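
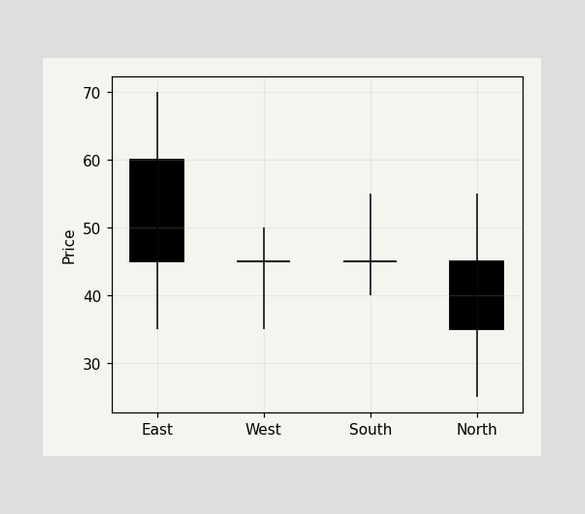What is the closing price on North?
The North candle closes at 35.

35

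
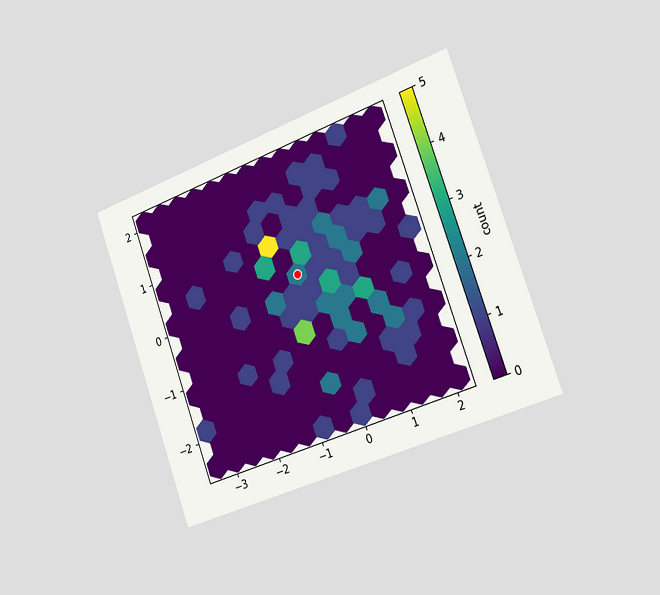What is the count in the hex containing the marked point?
2

The chart is tilted about 20° counter-clockwise and viewed slightly from the right. The marked hex reads 2 on the colorbar.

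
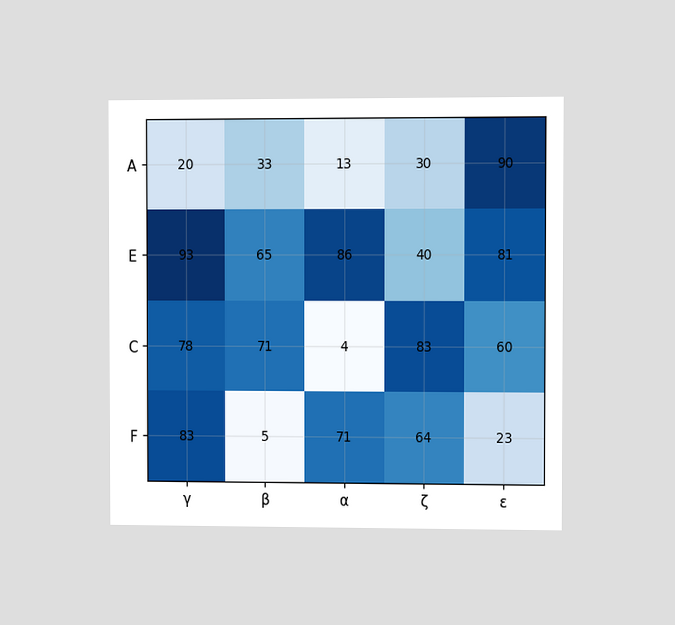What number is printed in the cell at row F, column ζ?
The chart is viewed slightly from the right. The (F, ζ) cell reads 64.

64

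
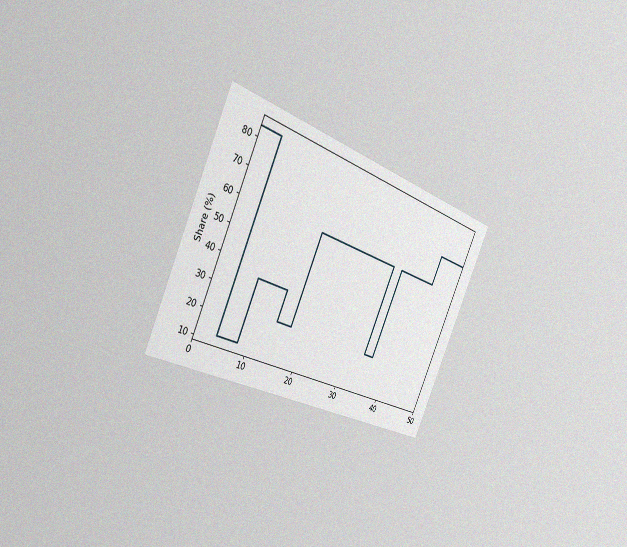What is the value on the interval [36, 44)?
The chart is tilted about 24° clockwise and viewed slightly from the left, with some photo noise. On [36, 44) the step sits at 60%.

60%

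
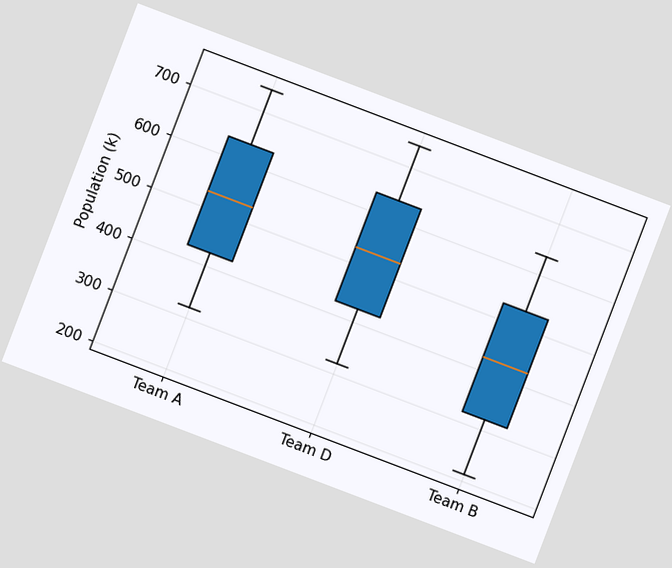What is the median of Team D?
The chart is tilted about 21° clockwise. The median line in the Team D box sits at 530k.

530k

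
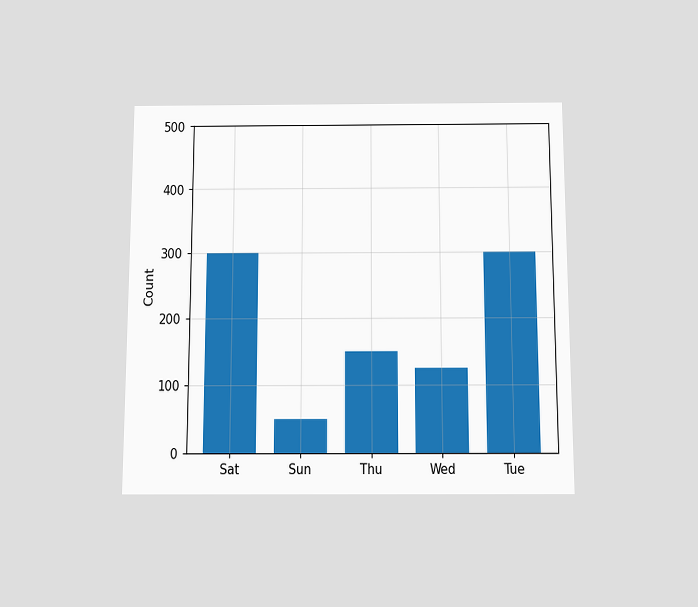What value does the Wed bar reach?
125

The chart is viewed slightly from below. Reading along the chart's y-axis, the Wed bar reaches 125.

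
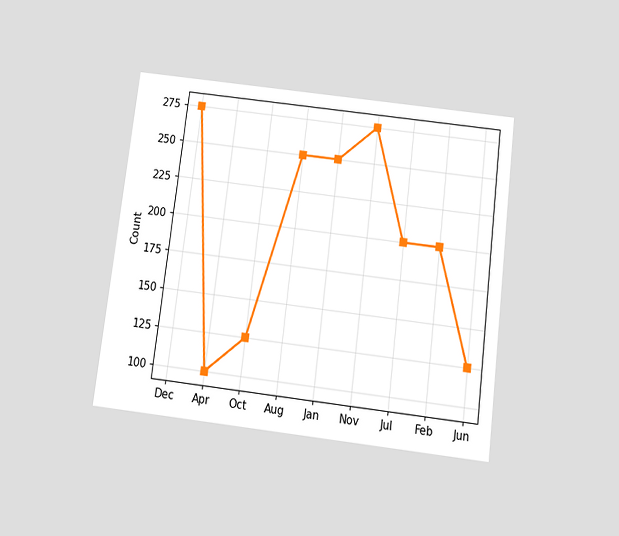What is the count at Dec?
The chart is tilted about 7° clockwise and viewed slightly from below. At Dec, the line is at 275.

275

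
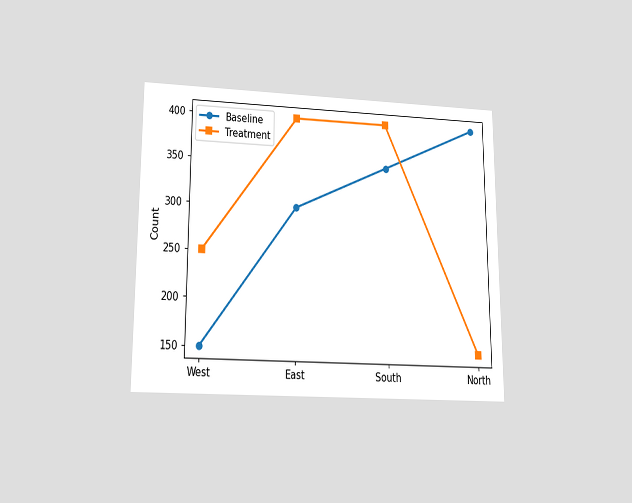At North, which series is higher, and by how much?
Baseline, by 250

The chart is viewed slightly from below. At North, Baseline sits above the other line by 250.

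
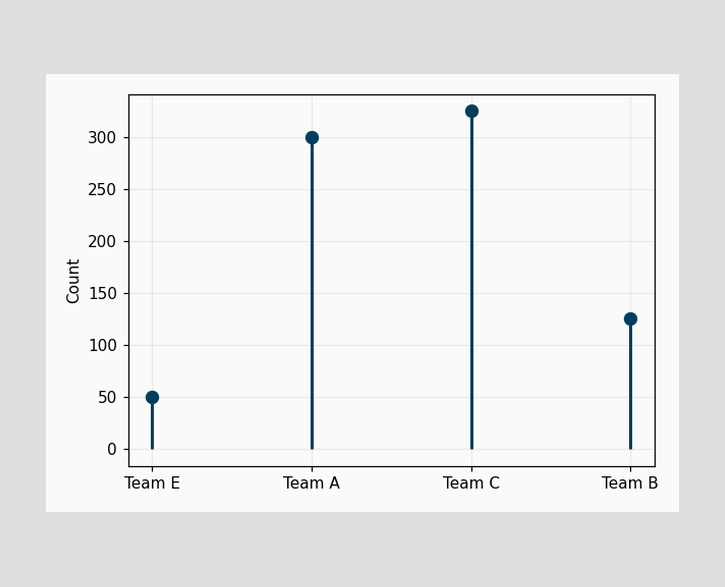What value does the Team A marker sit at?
300

The Team A marker sits at 300.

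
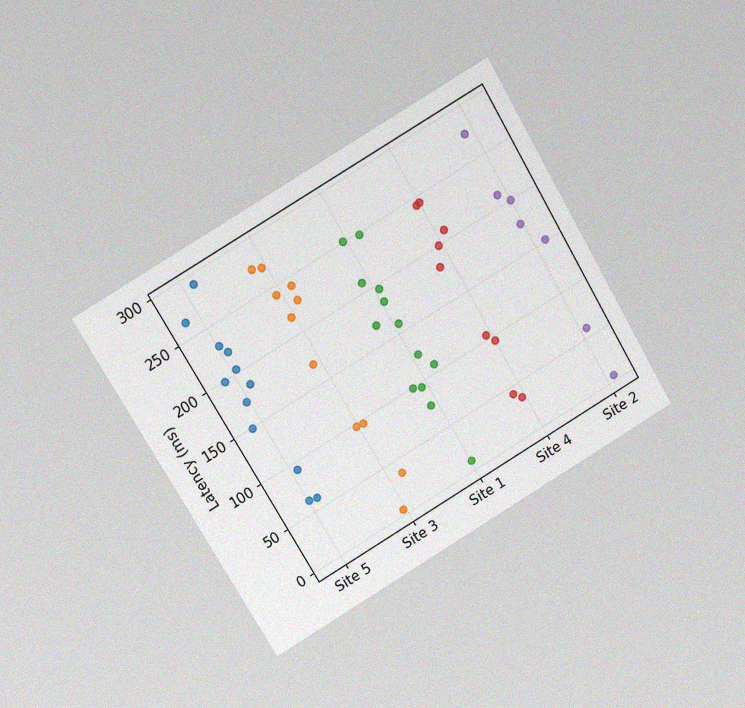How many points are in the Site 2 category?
The chart is tilted about 31° counter-clockwise and viewed at a slight angle, with some photo noise. Counting the markers in the Site 2 column gives 7.

7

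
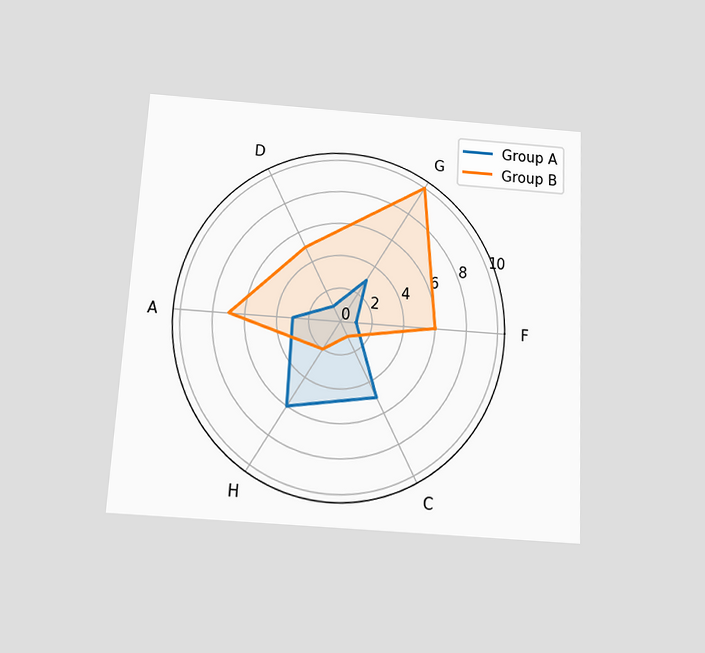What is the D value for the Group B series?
5

The chart is tilted about 3° clockwise and viewed slightly from below. On the D axis, Group B reaches 5.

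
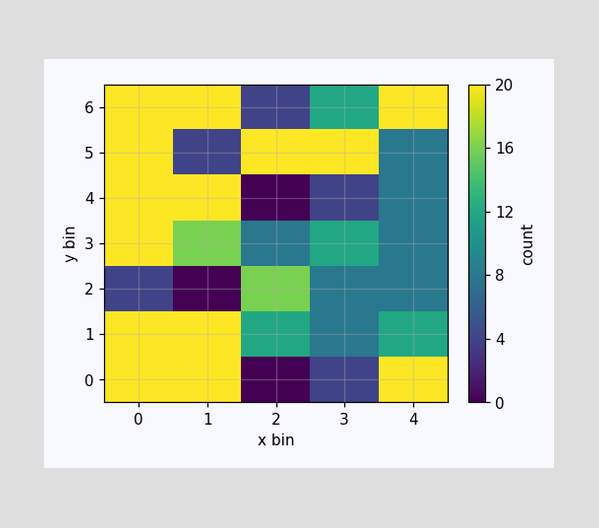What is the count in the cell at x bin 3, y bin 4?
4

Matching the cell (3, 4) against the colorbar gives 4.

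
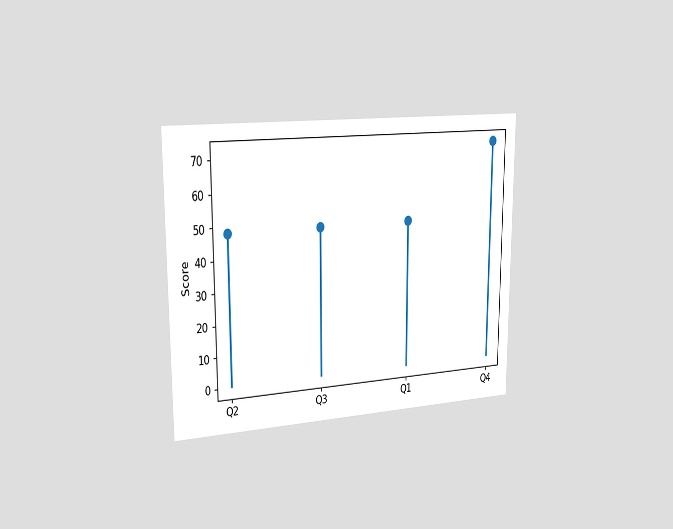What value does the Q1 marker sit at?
48

The chart is viewed slightly from the left. The Q1 marker sits at 48.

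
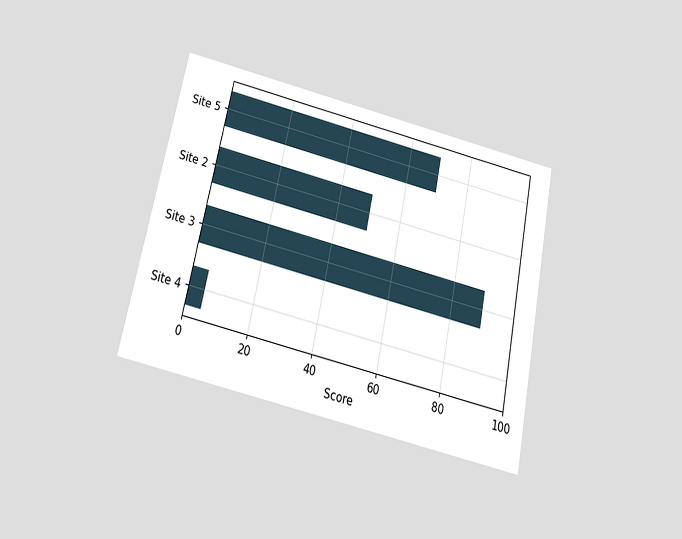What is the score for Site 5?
The chart is tilted about 12° clockwise and viewed slightly from below. Reading along the chart's x-axis, the Site 5 bar reaches 70.

70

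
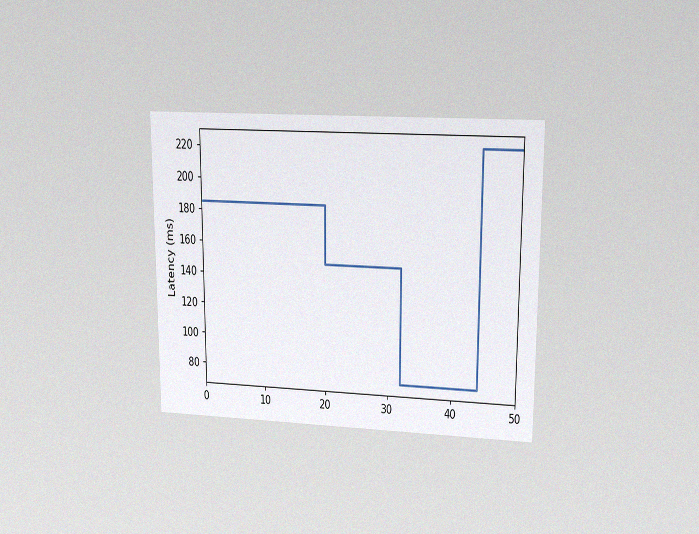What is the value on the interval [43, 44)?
74ms

The chart is viewed at a slight angle, with some photo noise. On [43, 44) the step sits at 74ms.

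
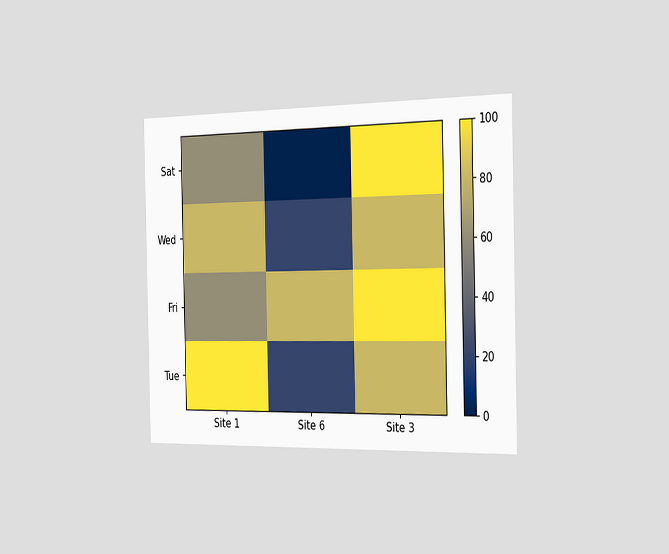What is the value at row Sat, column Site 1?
The chart is viewed slightly from the right. Matching cell (Sat, Site 1) against the colorbar gives 60.

60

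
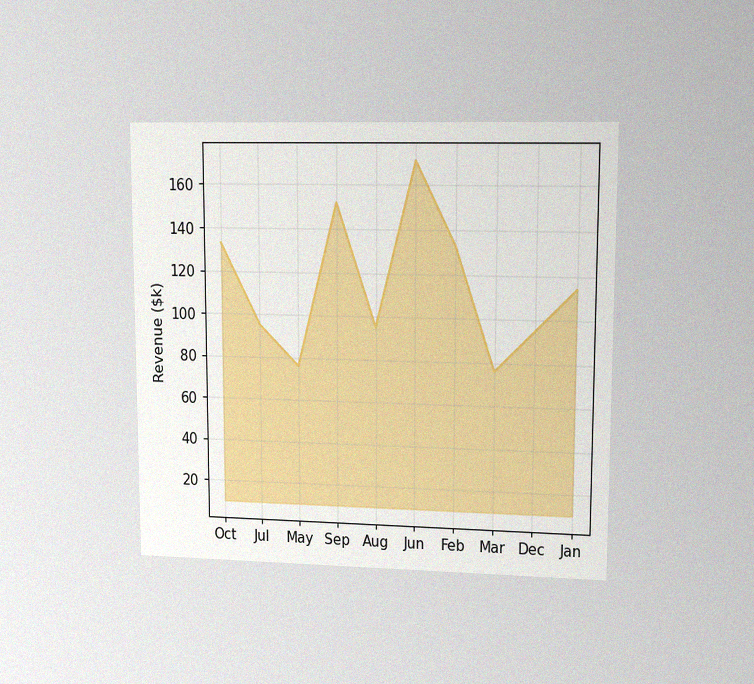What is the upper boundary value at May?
$76k

The chart is viewed at a slight angle, with some photo noise. At May the upper boundary is at $76k.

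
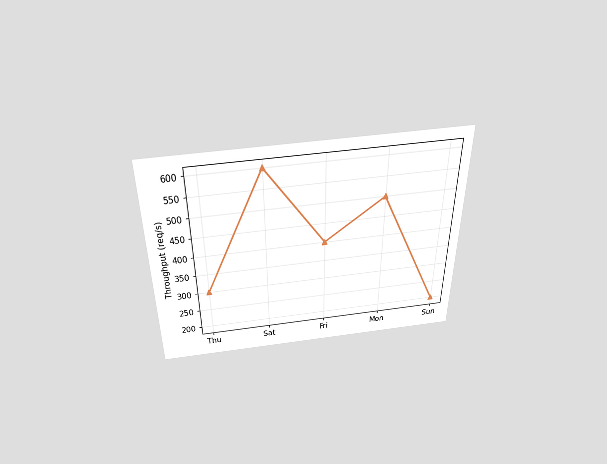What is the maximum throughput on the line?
The chart is viewed slightly from above. The highest point is at Sat, and reading across to the y-axis gives 600req/s.

600req/s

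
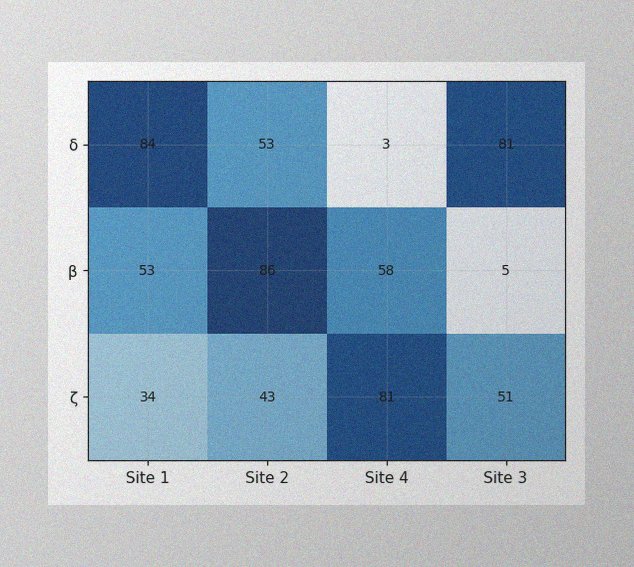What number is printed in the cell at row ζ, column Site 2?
The image has some photo noise and uneven lighting. The (ζ, Site 2) cell reads 43.

43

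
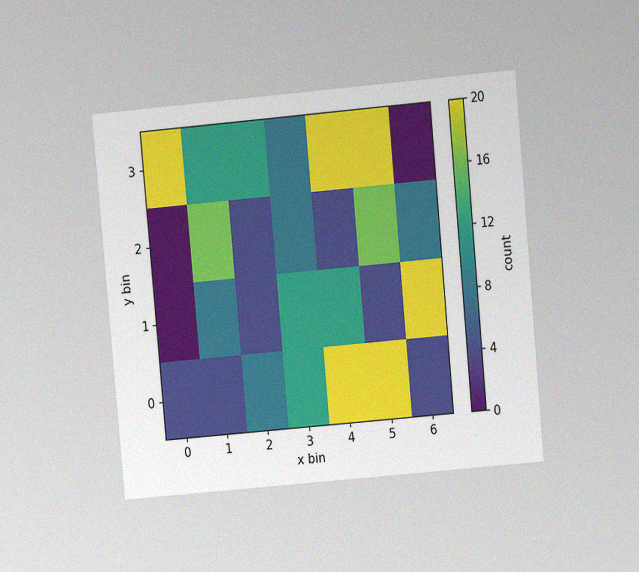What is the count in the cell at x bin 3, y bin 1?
The chart is tilted about 5° counter-clockwise and viewed at a slight angle, with some photo noise. Matching the cell (3, 1) against the colorbar gives 12.

12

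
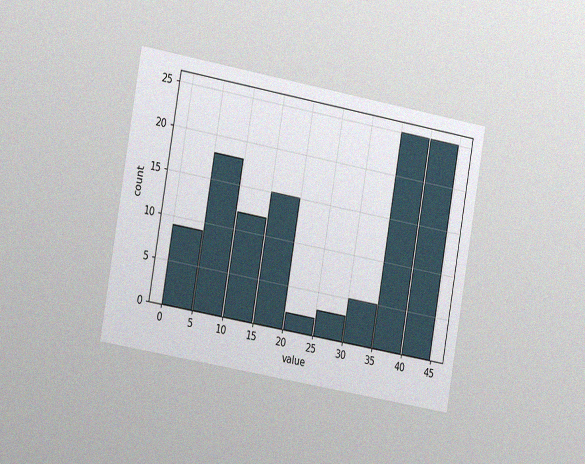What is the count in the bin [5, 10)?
The chart is tilted about 10° clockwise and viewed slightly from the left, with some photo noise. The [5, 10) bin has height 18.

18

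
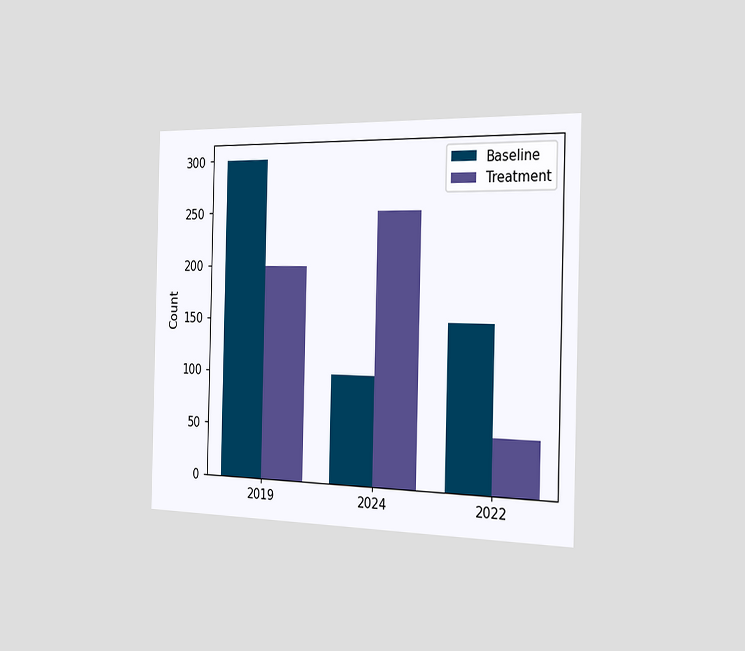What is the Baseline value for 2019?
The chart is viewed slightly from the right. The Baseline bar at 2019 reaches 300 on the y-axis.

300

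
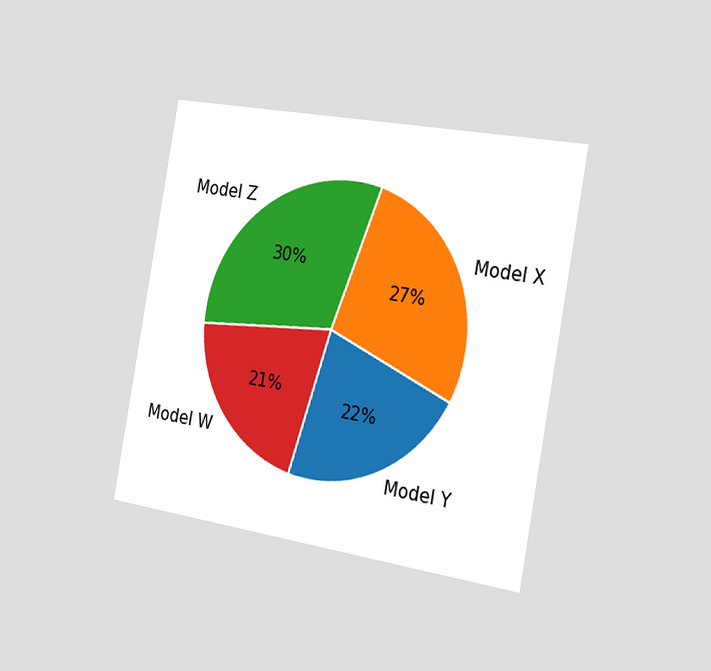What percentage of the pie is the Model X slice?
The chart is tilted about 10° clockwise and viewed slightly from the right. The Model X slice takes up 27% of the pie.

27%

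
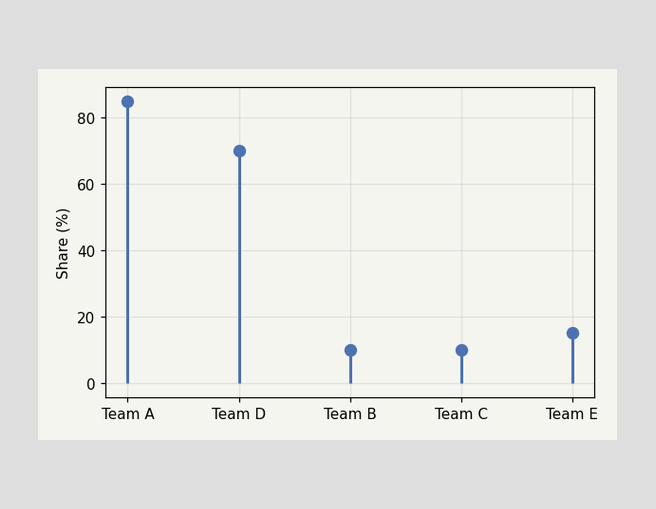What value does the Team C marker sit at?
The Team C marker sits at 10%.

10%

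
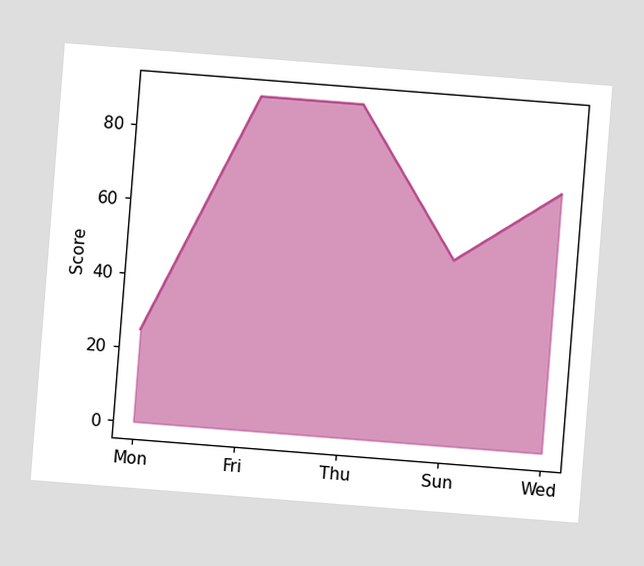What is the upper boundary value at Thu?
90

The chart is tilted about 4° clockwise. At Thu the upper boundary is at 90.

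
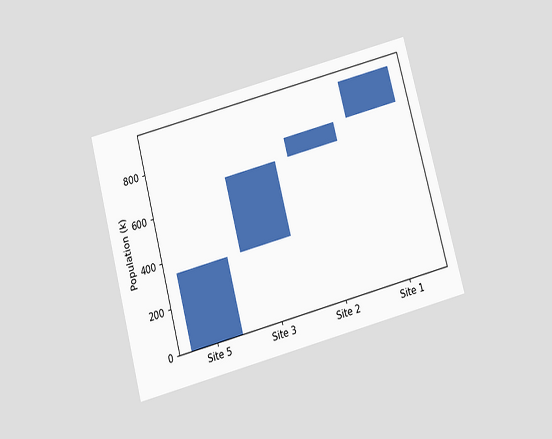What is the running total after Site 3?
The chart is tilted about 15° counter-clockwise and viewed slightly from below. After Site 3 the running total reaches 680k.

680k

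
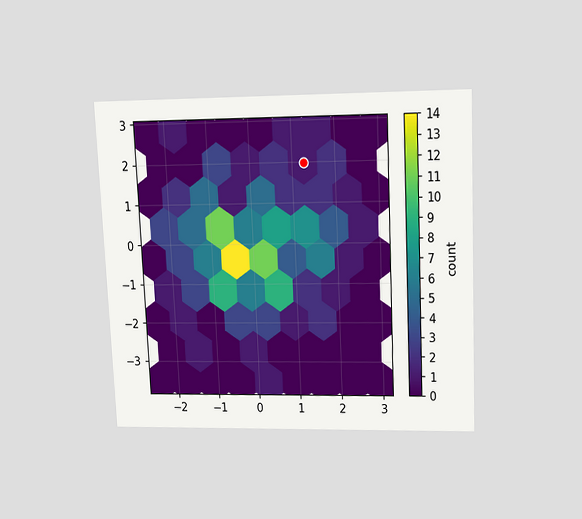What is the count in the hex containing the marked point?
1

The chart is tilted about 3° counter-clockwise and viewed slightly from above. The marked hex reads 1 on the colorbar.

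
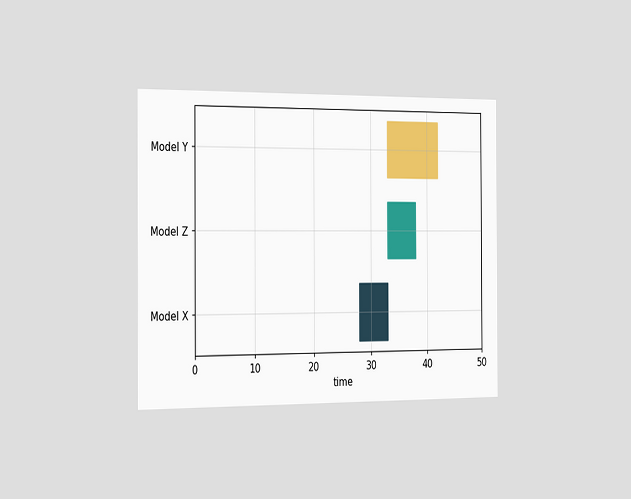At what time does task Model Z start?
33

The chart is viewed slightly from the left. The Model Z bar begins at t=33.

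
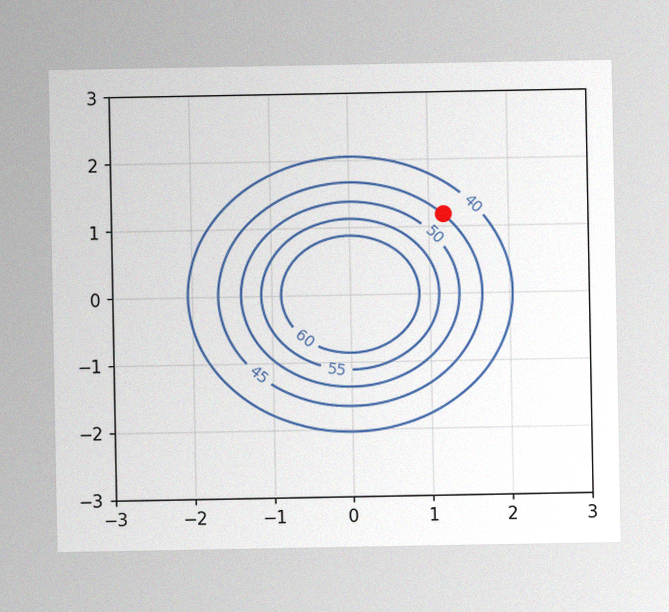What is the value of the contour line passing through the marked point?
45

The image has some photo noise and uneven lighting. The marked point sits on the contour labelled 45.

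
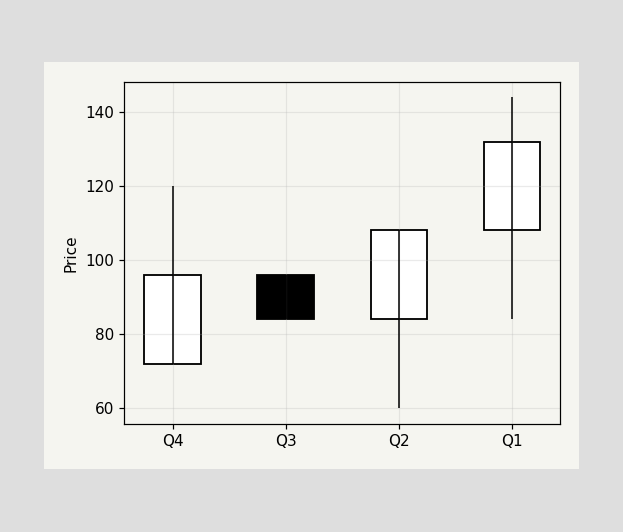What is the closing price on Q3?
The Q3 candle closes at 84.

84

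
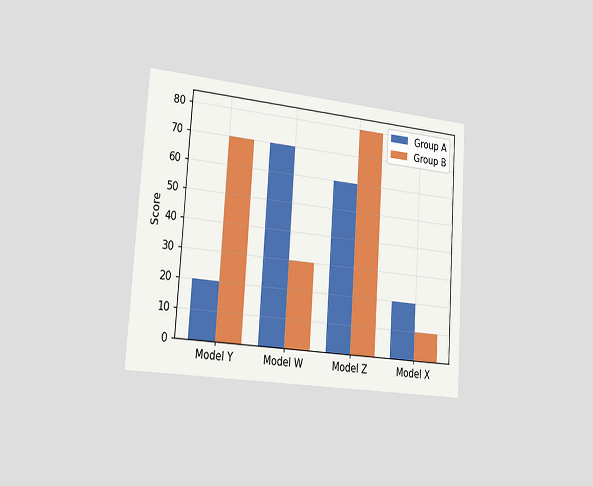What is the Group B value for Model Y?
70

The chart is tilted about 4° clockwise and viewed slightly from the left. The Group B bar at Model Y reaches 70 on the y-axis.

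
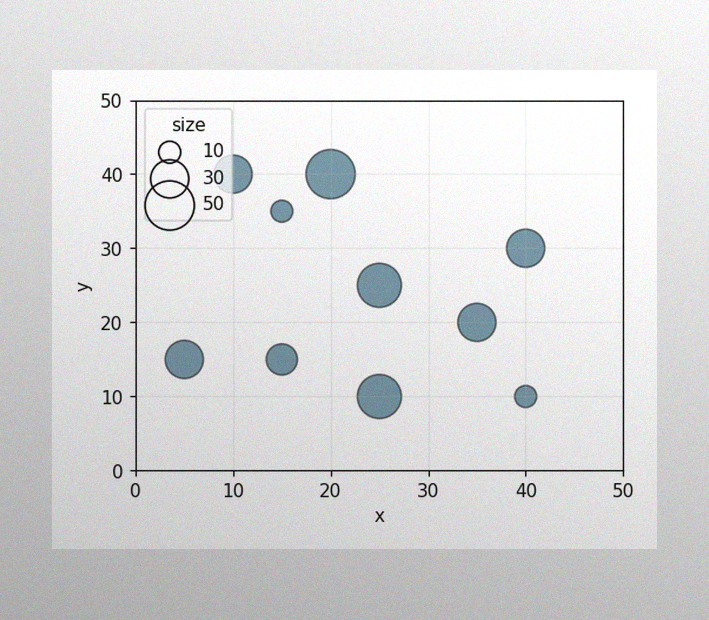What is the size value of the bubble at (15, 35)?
The image has some photo noise and uneven lighting. Matching the bubble at (15, 35) against the size legend gives 10.

10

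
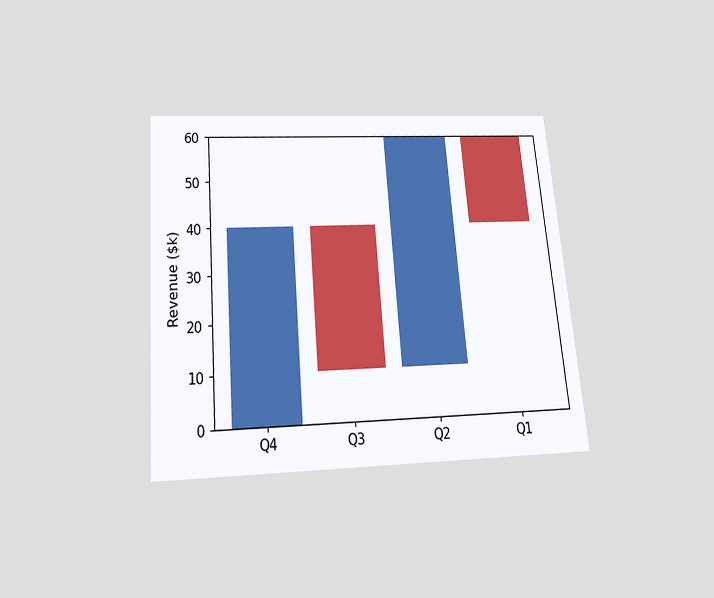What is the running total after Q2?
The chart is tilted about 5° counter-clockwise and viewed slightly from below. After Q2 the running total reaches $60k.

$60k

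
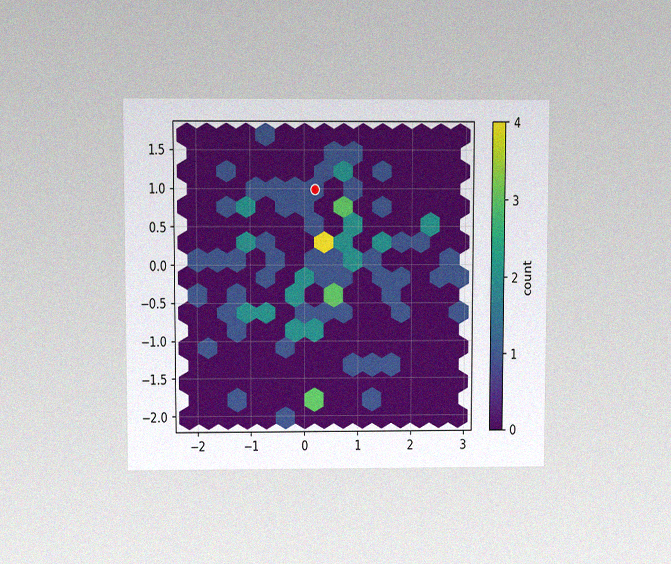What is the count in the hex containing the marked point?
1

The chart is viewed slightly from above, with some photo noise. The marked hex reads 1 on the colorbar.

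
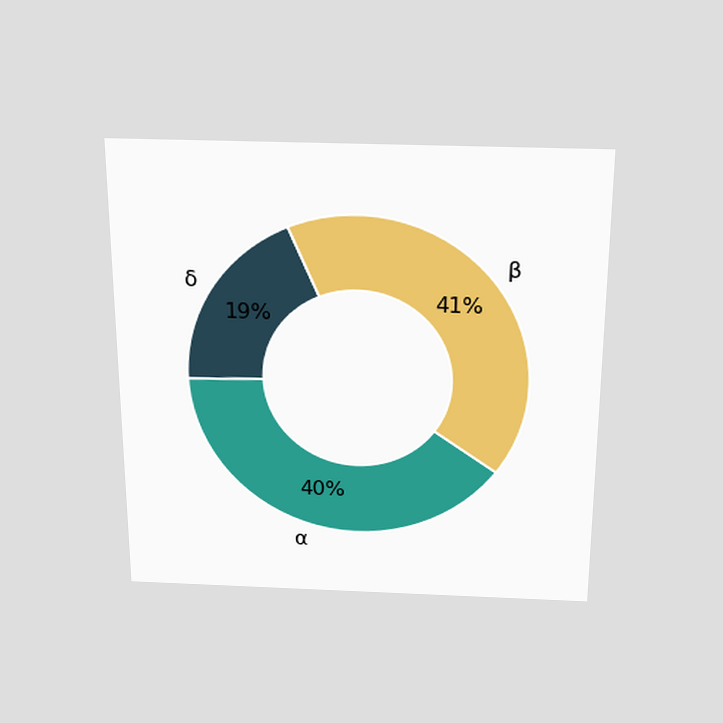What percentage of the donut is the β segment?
The chart is viewed slightly from above. The β segment takes up 41% of the ring.

41%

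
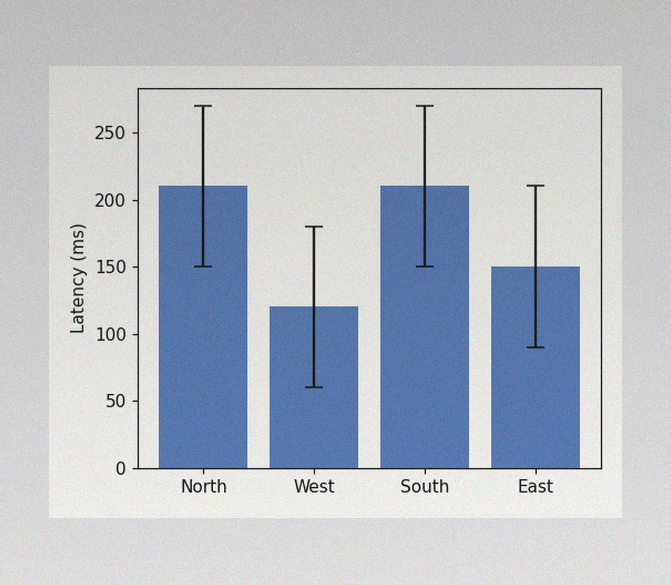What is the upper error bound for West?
180ms

The image has some photo noise and uneven lighting. The West bar's upper whisker reaches 180ms.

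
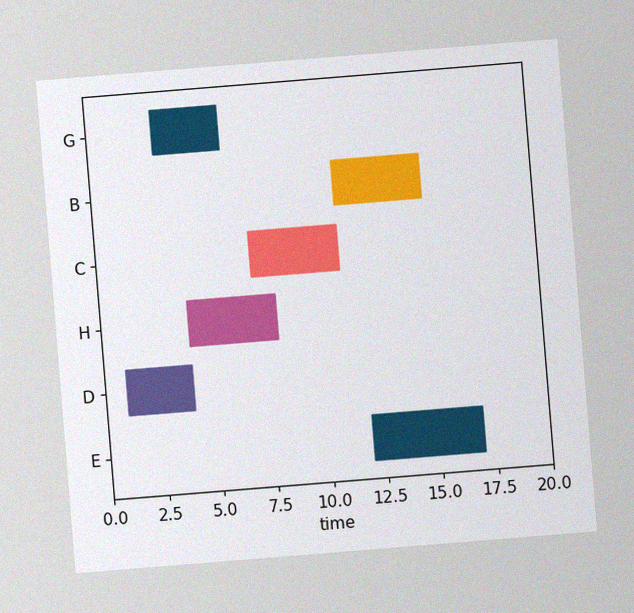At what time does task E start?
The chart is tilted about 5° counter-clockwise, with some photo noise. The E bar begins at t=12.

12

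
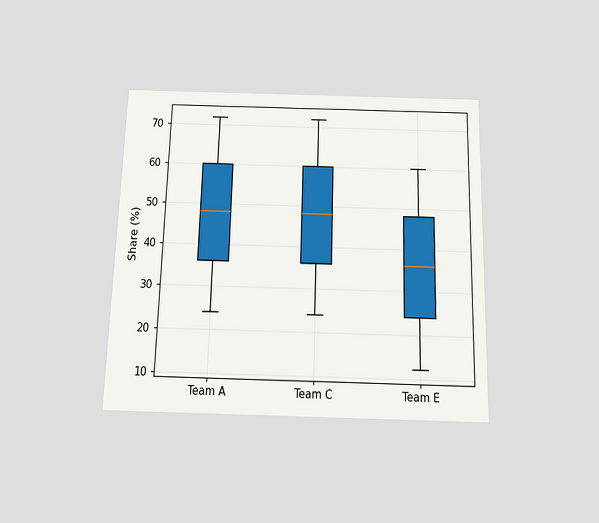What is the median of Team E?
The chart is viewed slightly from below. The median line in the Team E box sits at 36%.

36%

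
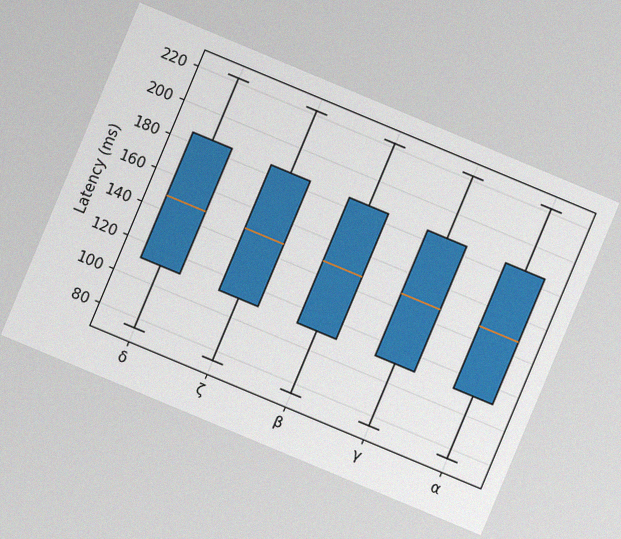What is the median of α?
The chart is tilted about 23° clockwise, with some photo noise. The median line in the α box sits at 148ms.

148ms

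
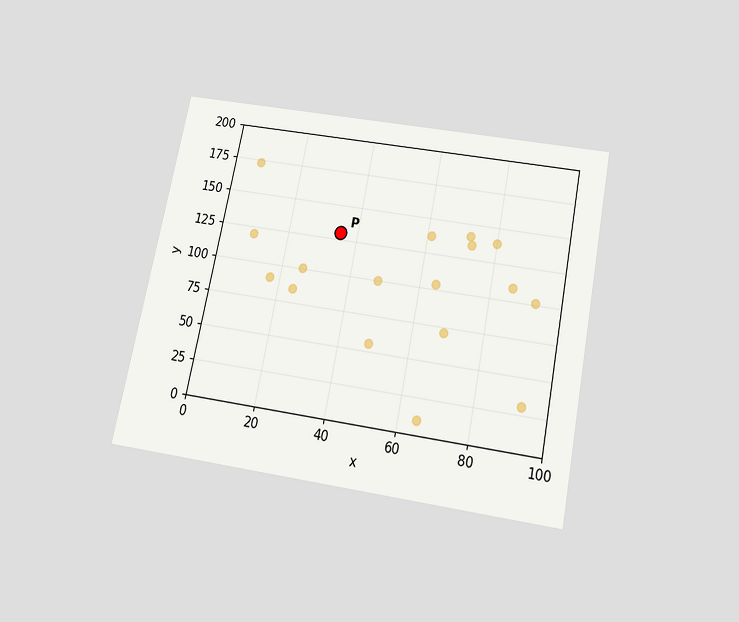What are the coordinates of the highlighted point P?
The chart is tilted about 11° clockwise and viewed slightly from below. Following the gridlines from P to each axis, P sits at (35, 130).

(35, 130)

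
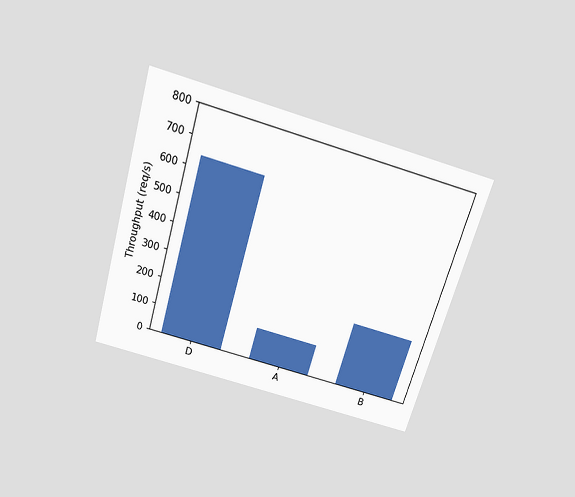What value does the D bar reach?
The chart is tilted about 16° clockwise and viewed slightly from above. Reading along the chart's y-axis, the D bar reaches 640req/s.

640req/s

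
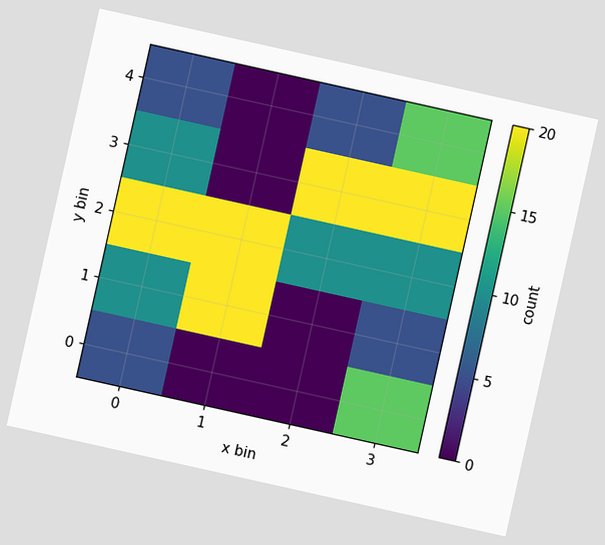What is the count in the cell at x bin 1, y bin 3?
The chart is tilted about 13° clockwise. Matching the cell (1, 3) against the colorbar gives 0.

0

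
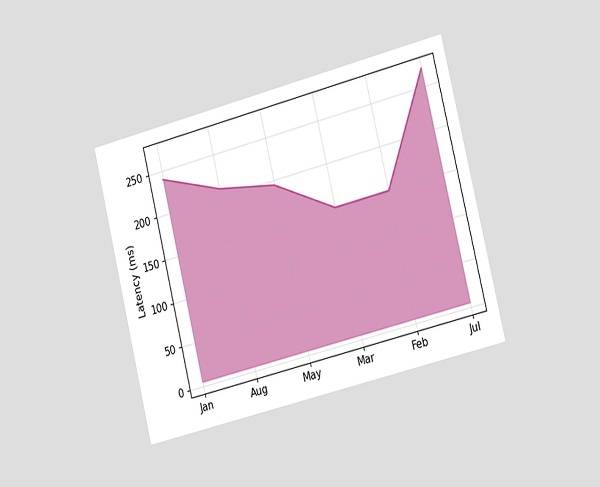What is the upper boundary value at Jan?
The chart is tilted about 14° counter-clockwise and viewed slightly from the right. At Jan the upper boundary is at 240ms.

240ms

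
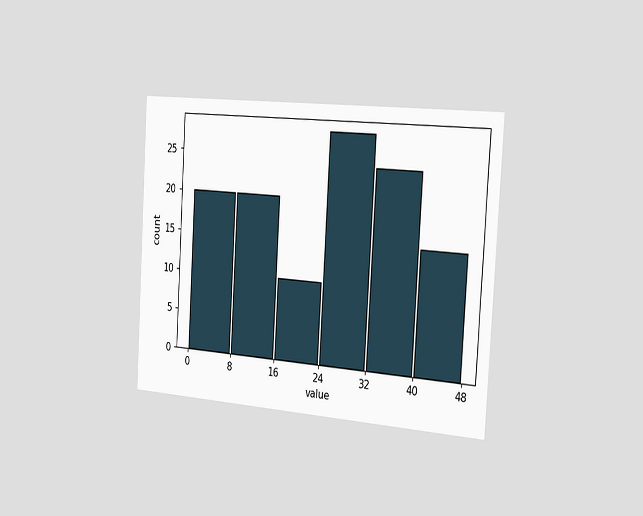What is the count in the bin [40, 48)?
15

The chart is tilted about 3° clockwise and viewed slightly from the right. The [40, 48) bin has height 15.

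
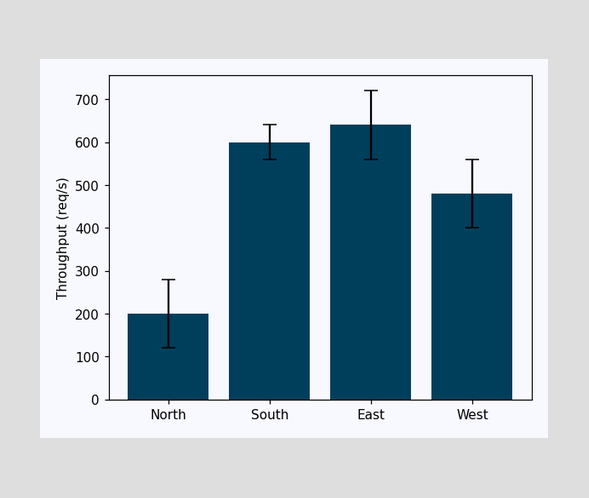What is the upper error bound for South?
The South bar's upper whisker reaches 640req/s.

640req/s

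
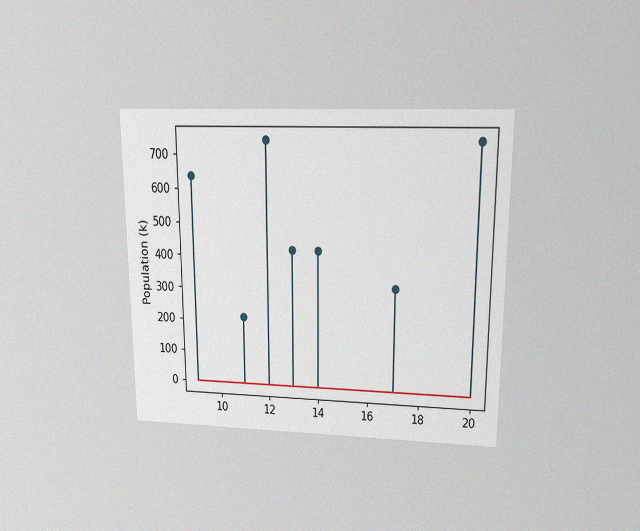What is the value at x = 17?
318k

The chart is viewed slightly from above, with some photo noise. The stem at x=17 reaches 318k.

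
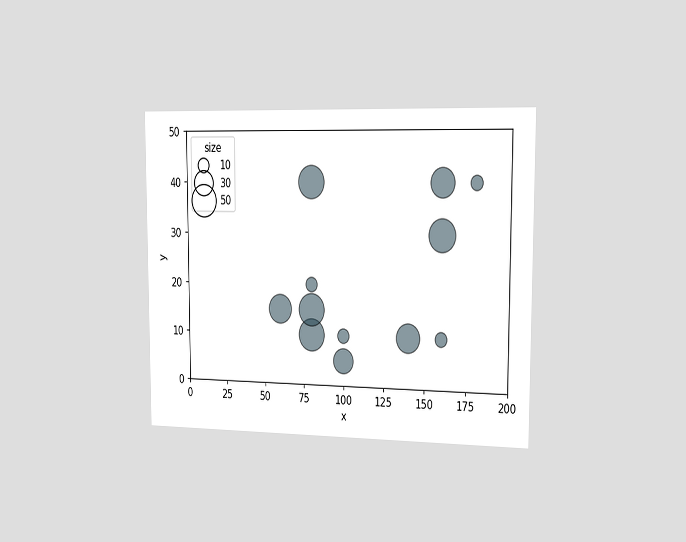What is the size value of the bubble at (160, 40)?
40

The chart is viewed slightly from the right. Matching the bubble at (160, 40) against the size legend gives 40.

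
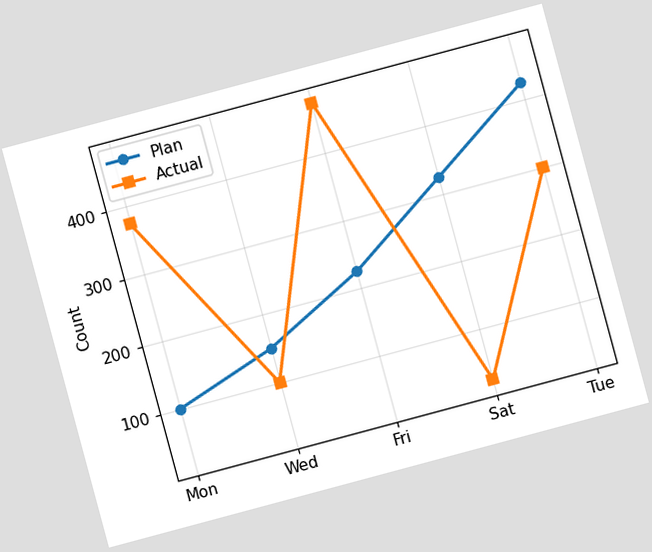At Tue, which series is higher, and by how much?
Plan, by 125

The chart is tilted about 15° counter-clockwise. At Tue, Plan sits above the other line by 125.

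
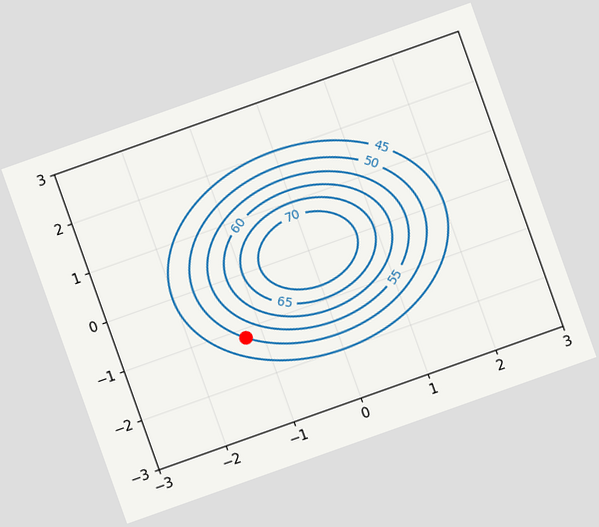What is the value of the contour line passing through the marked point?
The chart is tilted about 20° counter-clockwise. The marked point sits on the contour labelled 50.

50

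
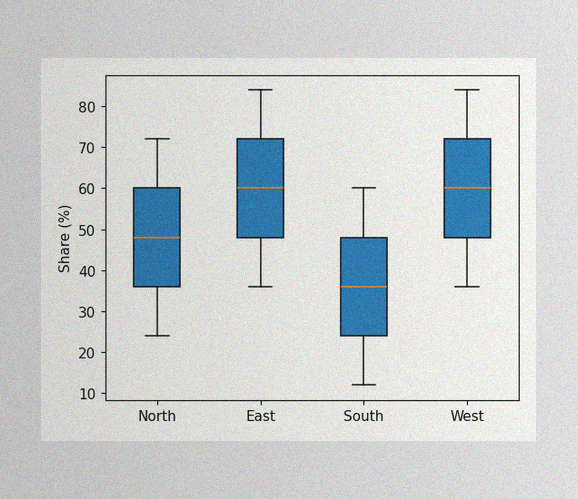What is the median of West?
The image has some photo noise and uneven lighting. The median line in the West box sits at 60%.

60%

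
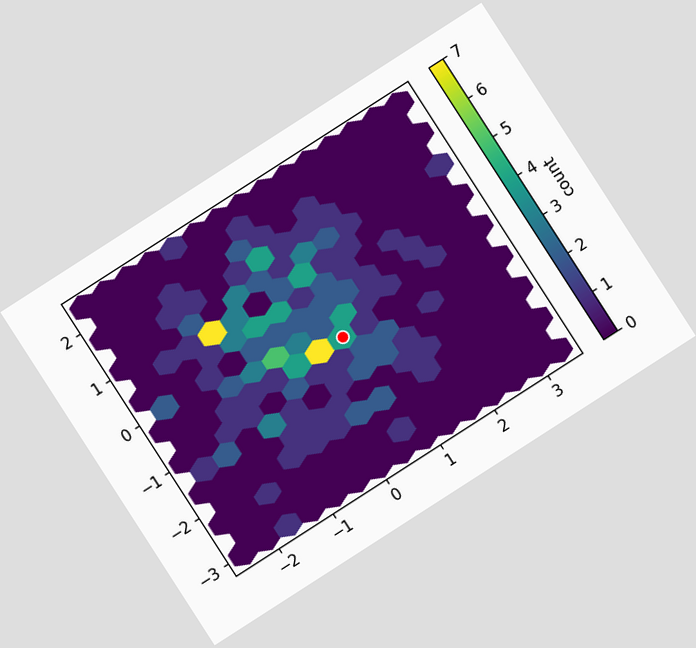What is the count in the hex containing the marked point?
4

The chart is tilted about 33° counter-clockwise. The marked hex reads 4 on the colorbar.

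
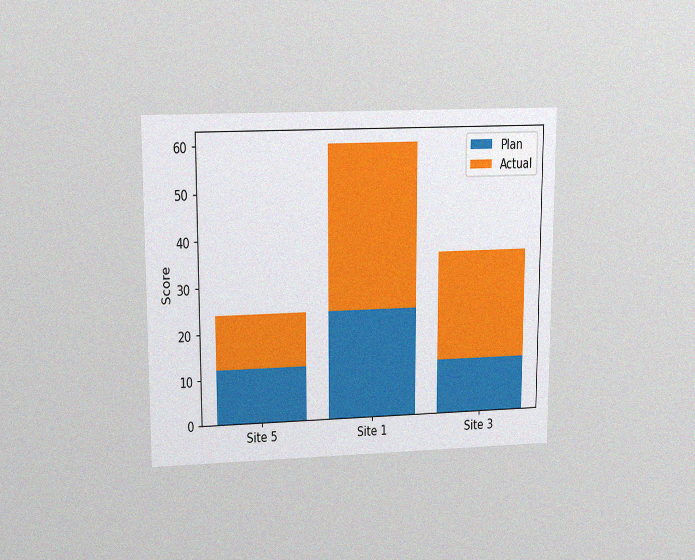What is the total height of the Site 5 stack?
24

The chart is viewed slightly from above, with some photo noise. The Site 5 stack's top reaches 24 on the y-axis.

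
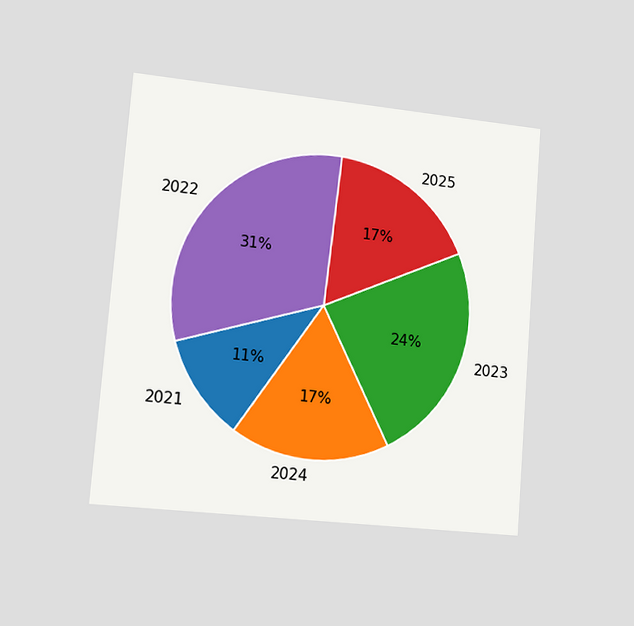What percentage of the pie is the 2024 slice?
The chart is tilted about 5° clockwise and viewed slightly from the left. The 2024 slice takes up 17% of the pie.

17%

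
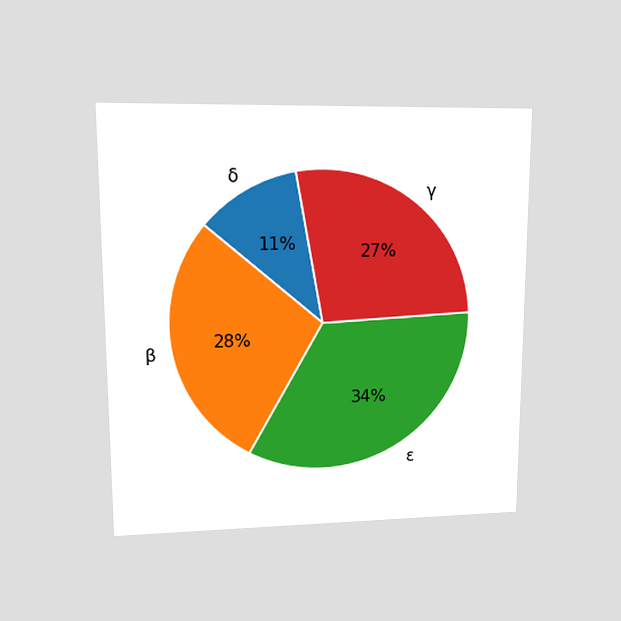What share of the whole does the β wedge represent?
The chart is viewed at a slight angle. The β slice takes up 28% of the pie.

28%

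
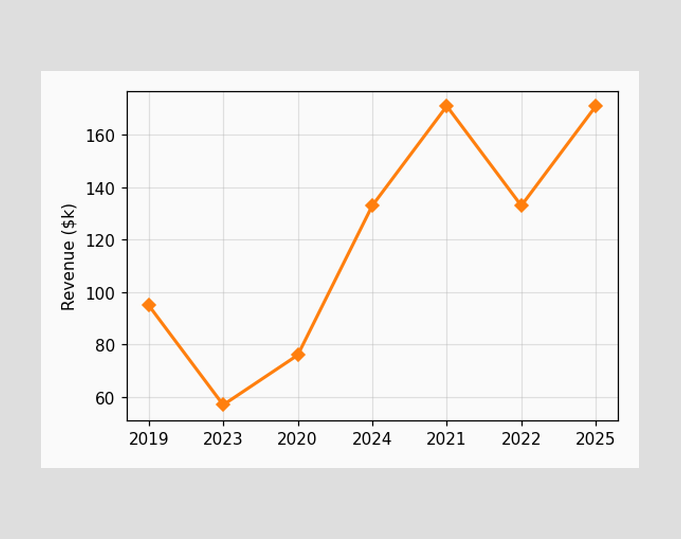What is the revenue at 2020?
At 2020, the line is at $76k.

$76k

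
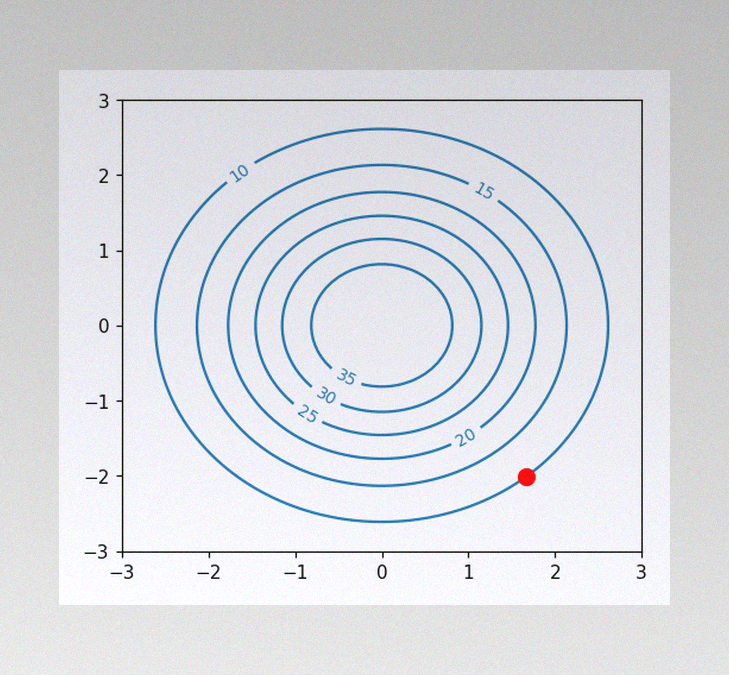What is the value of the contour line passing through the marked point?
10

The image has some photo noise and uneven lighting. The marked point sits on the contour labelled 10.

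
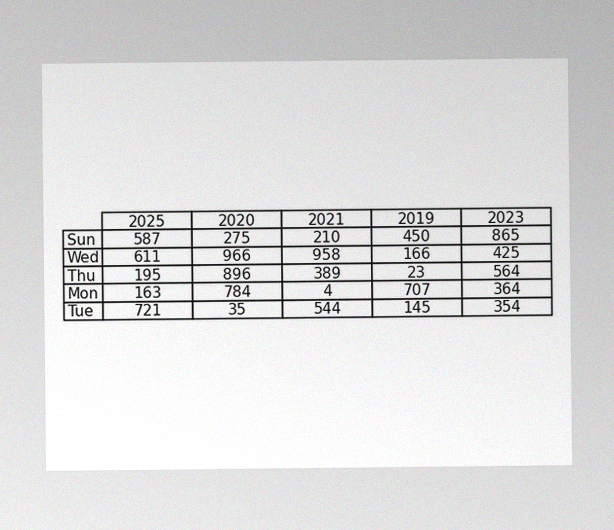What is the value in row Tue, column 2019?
145

The image has some photo noise and uneven lighting. The (Tue, 2019) cell reads 145.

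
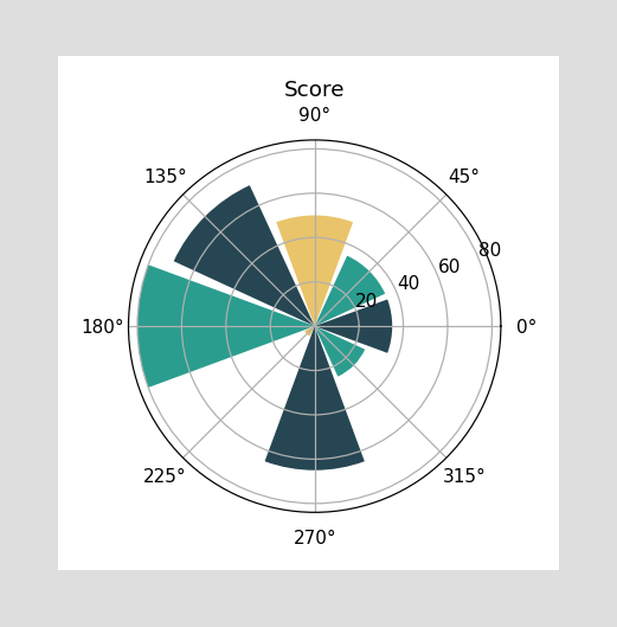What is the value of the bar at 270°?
65

The bar at 270° reaches 65 on the radial axis.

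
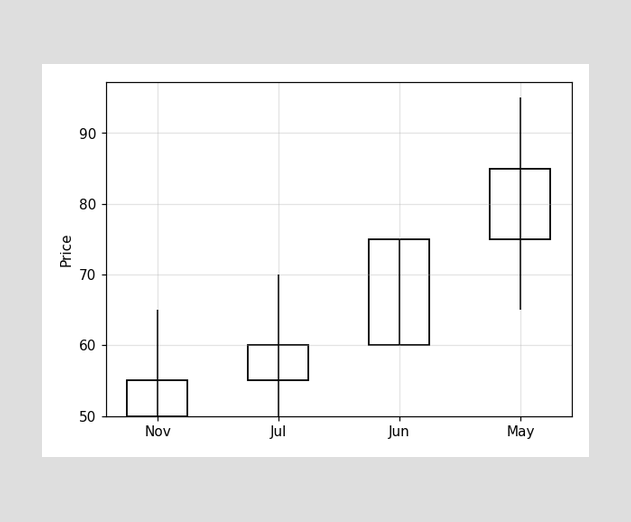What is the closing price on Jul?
60

The Jul candle closes at 60.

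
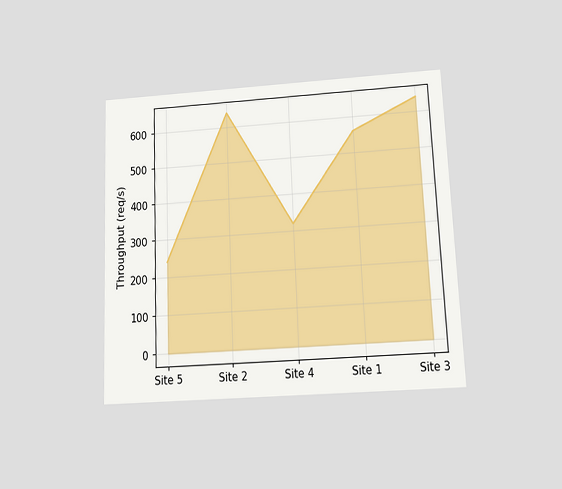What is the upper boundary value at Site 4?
The chart is tilted about 2° counter-clockwise and viewed slightly from below. At Site 4 the upper boundary is at 320req/s.

320req/s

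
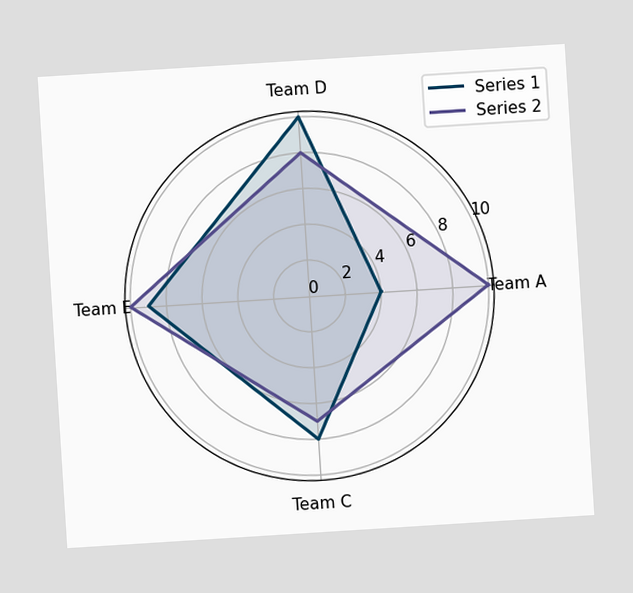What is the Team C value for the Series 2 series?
7

The chart is tilted about 4° counter-clockwise. On the Team C axis, Series 2 reaches 7.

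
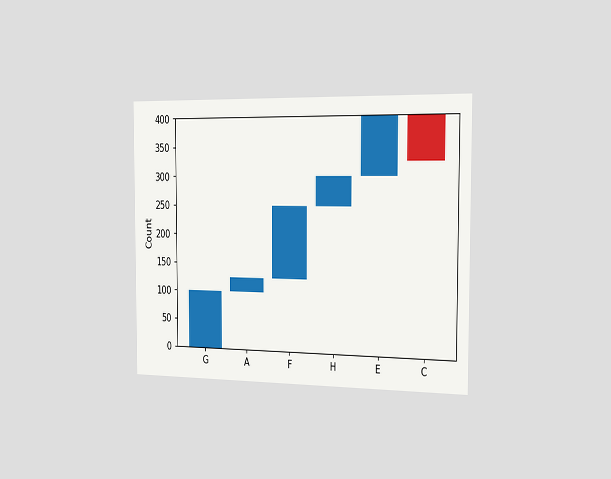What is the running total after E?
The chart is viewed slightly from the right. After E the running total reaches 400.

400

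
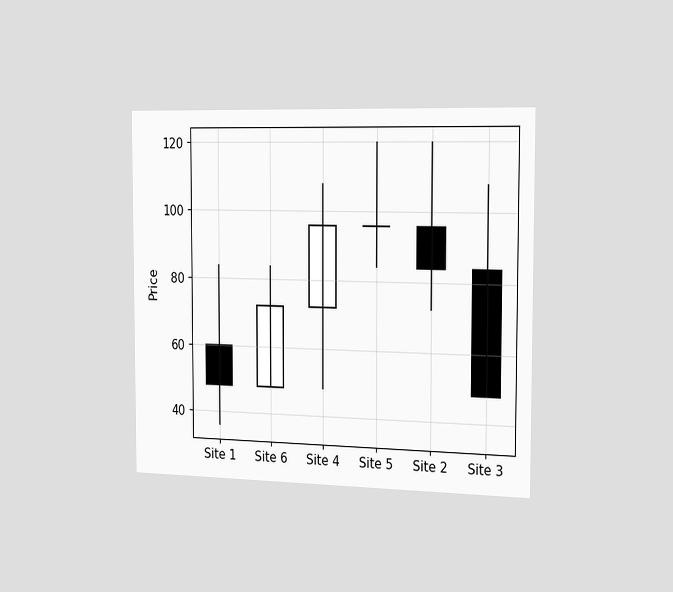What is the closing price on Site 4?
The chart is viewed slightly from the right. The Site 4 candle closes at 96.

96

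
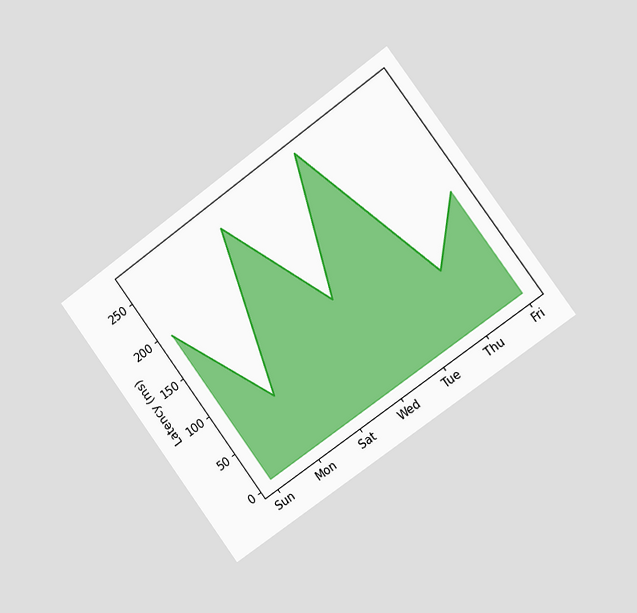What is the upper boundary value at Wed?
120ms

The chart is tilted about 36° counter-clockwise and viewed slightly from the right. At Wed the upper boundary is at 120ms.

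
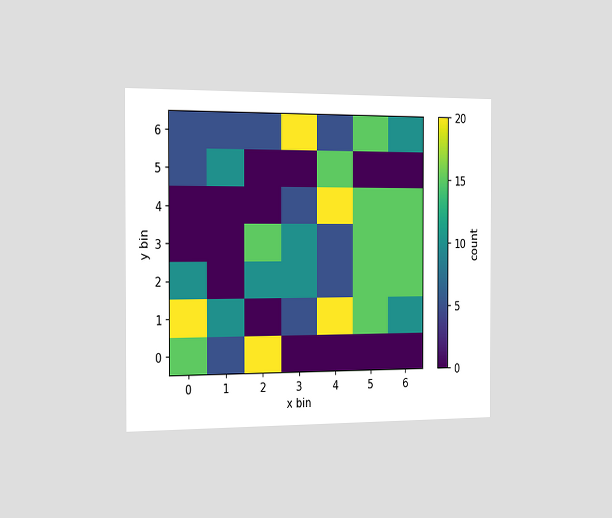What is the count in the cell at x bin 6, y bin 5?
0

The chart is viewed slightly from the left. Matching the cell (6, 5) against the colorbar gives 0.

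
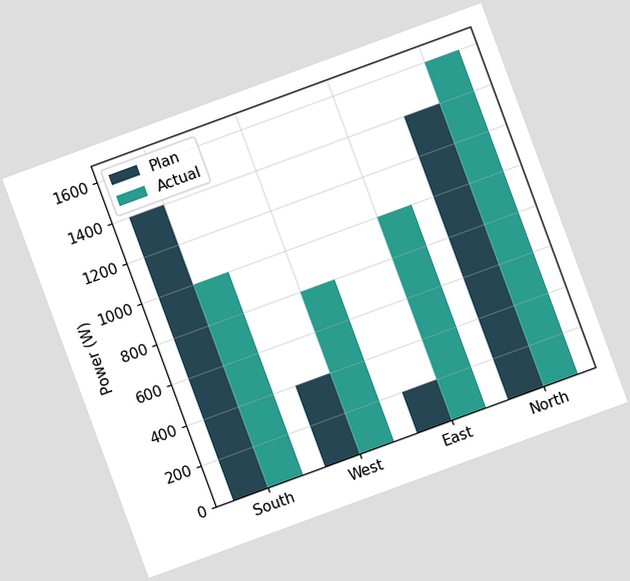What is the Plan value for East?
200W

The chart is tilted about 20° counter-clockwise. The Plan bar at East reaches 200W on the y-axis.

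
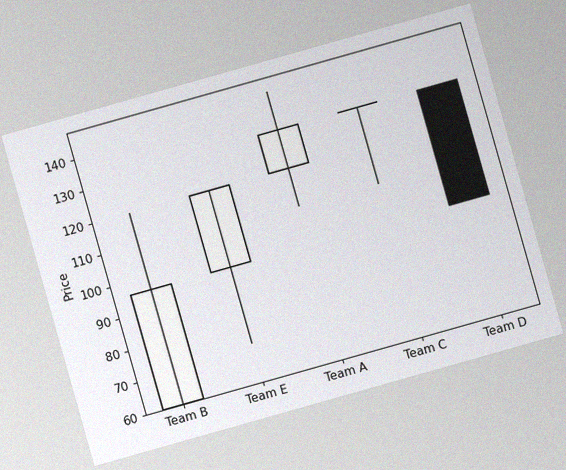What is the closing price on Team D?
The chart is tilted about 16° counter-clockwise, with some photo noise. The Team D candle closes at 96.

96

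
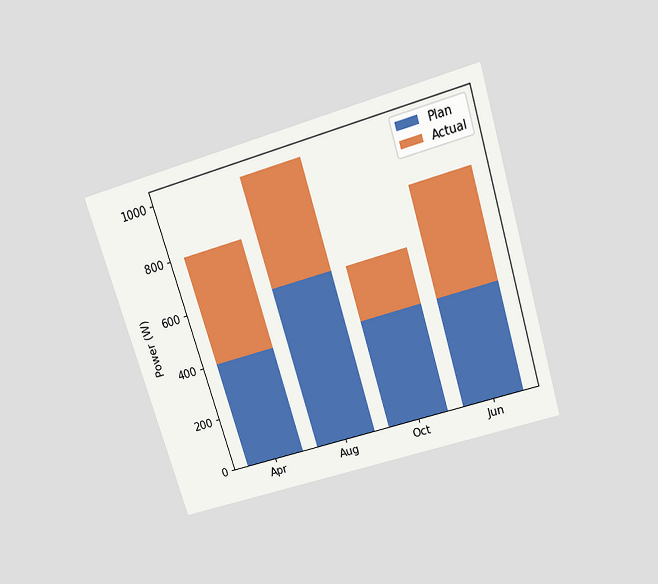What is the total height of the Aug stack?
1000W

The chart is tilted about 17° counter-clockwise and viewed slightly from above. The Aug stack's top reaches 1000W on the y-axis.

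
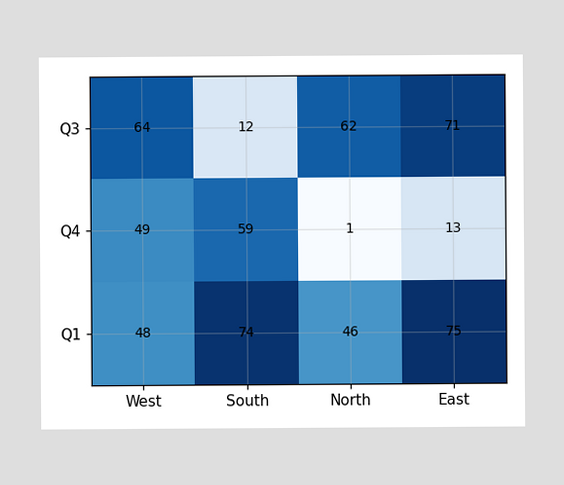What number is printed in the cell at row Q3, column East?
The (Q3, East) cell reads 71.

71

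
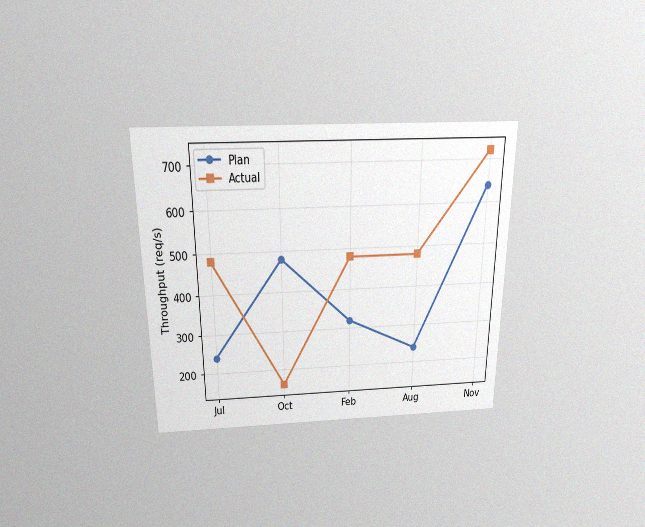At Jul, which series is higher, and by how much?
Actual, by 240req/s

The chart is viewed slightly from above, with some photo noise. At Jul, Actual sits above the other line by 240req/s.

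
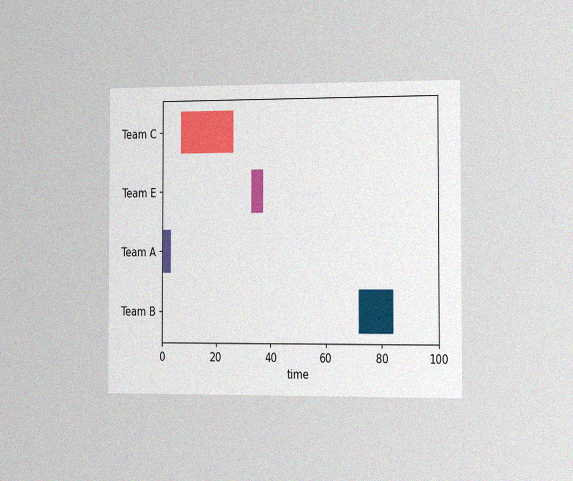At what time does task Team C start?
The chart is viewed slightly from the right, with some photo noise. The Team C bar begins at t=7.

7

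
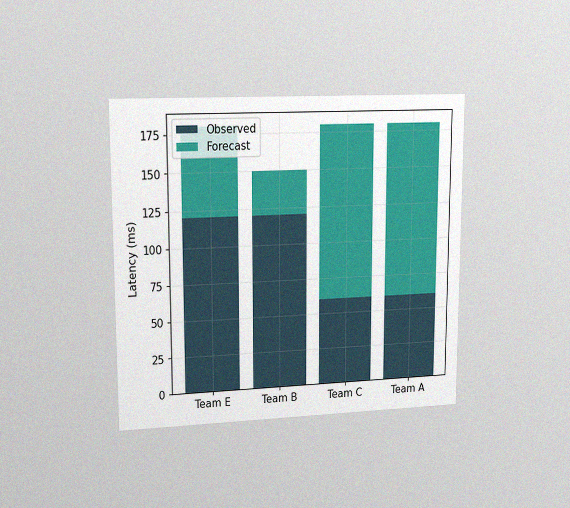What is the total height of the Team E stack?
180ms

The chart is viewed at a slight angle, with some photo noise. The Team E stack's top reaches 180ms on the y-axis.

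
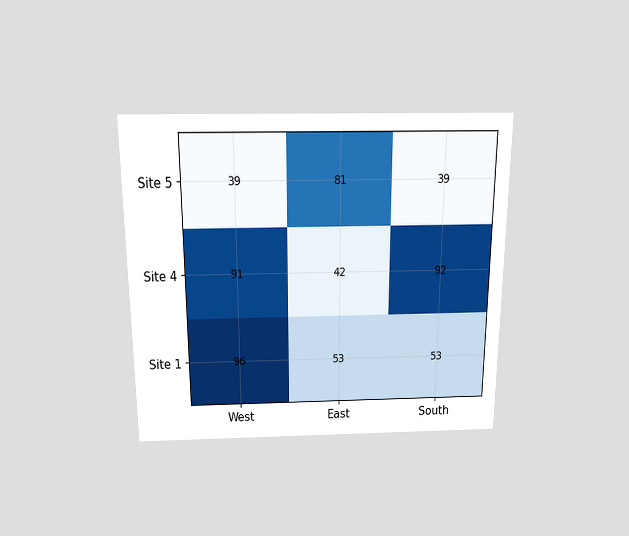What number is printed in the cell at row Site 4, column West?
91

The chart is viewed slightly from above. The (Site 4, West) cell reads 91.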